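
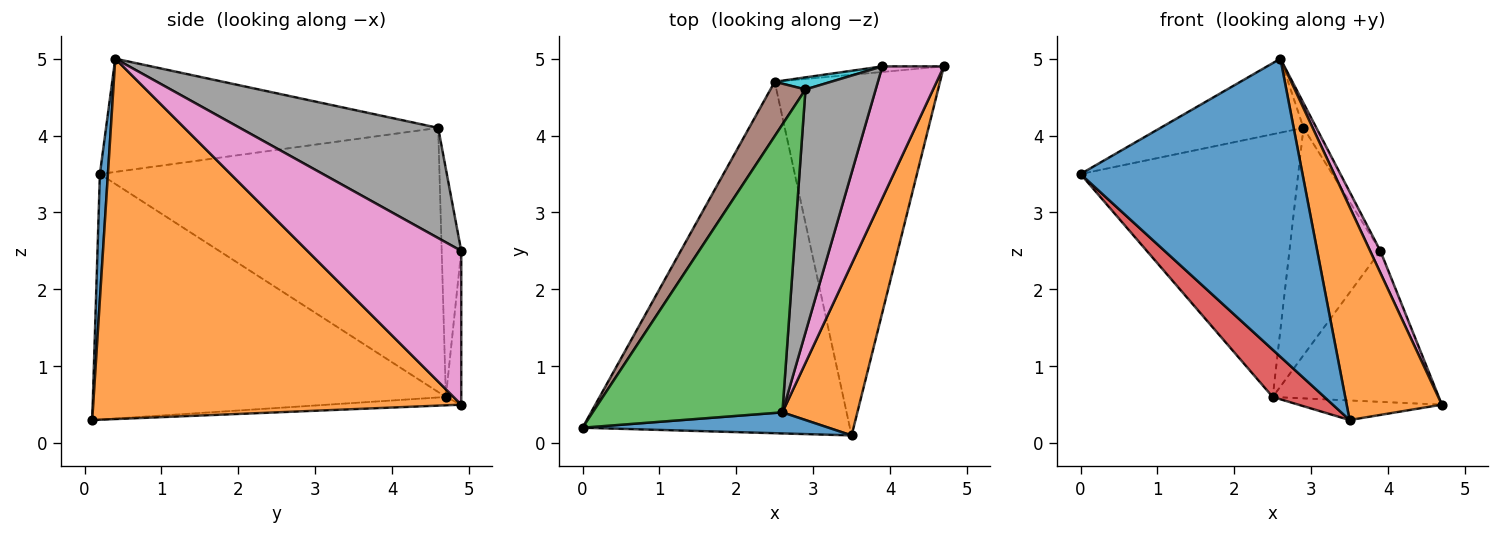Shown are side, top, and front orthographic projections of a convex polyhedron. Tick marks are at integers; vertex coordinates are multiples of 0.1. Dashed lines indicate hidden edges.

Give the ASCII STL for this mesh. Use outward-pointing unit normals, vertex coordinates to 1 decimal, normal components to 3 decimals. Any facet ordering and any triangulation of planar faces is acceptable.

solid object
 facet normal 0.036 -0.997 0.071
  outer loop
   vertex 2.6 0.4 5.0
   vertex 0.0 0.2 3.5
   vertex 3.5 0.1 0.3
  endloop
 endfacet
 facet normal 0.949 -0.245 0.197
  outer loop
   vertex 2.6 0.4 5.0
   vertex 3.5 0.1 0.3
   vertex 4.7 4.9 0.5
  endloop
 endfacet
 facet normal -0.500 0.215 0.839
  outer loop
   vertex 2.9 4.6 4.1
   vertex 0.0 0.2 3.5
   vertex 2.6 0.4 5.0
  endloop
 endfacet
 facet normal -0.673 -0.099 -0.733
  outer loop
   vertex 2.5 4.7 0.6
   vertex 3.5 0.1 0.3
   vertex 0.0 0.2 3.5
  endloop
 endfacet
 facet normal -0.050 0.054 -0.997
  outer loop
   vertex 2.5 4.7 0.6
   vertex 4.7 4.9 0.5
   vertex 3.5 0.1 0.3
  endloop
 endfacet
 facet normal -0.837 0.536 0.111
  outer loop
   vertex 2.5 4.7 0.6
   vertex 0.0 0.2 3.5
   vertex 2.9 4.6 4.1
  endloop
 endfacet
 facet normal 0.927 -0.062 0.371
  outer loop
   vertex 3.9 4.9 2.5
   vertex 2.6 0.4 5.0
   vertex 4.7 4.9 0.5
  endloop
 endfacet
 facet normal 0.842 0.055 0.537
  outer loop
   vertex 3.9 4.9 2.5
   vertex 2.9 4.6 4.1
   vertex 2.6 0.4 5.0
  endloop
 endfacet
 facet normal -0.092 0.995 -0.037
  outer loop
   vertex 3.9 4.9 2.5
   vertex 4.7 4.9 0.5
   vertex 2.5 4.7 0.6
  endloop
 endfacet
 facet normal -0.210 0.976 0.052
  outer loop
   vertex 3.9 4.9 2.5
   vertex 2.5 4.7 0.6
   vertex 2.9 4.6 4.1
  endloop
 endfacet
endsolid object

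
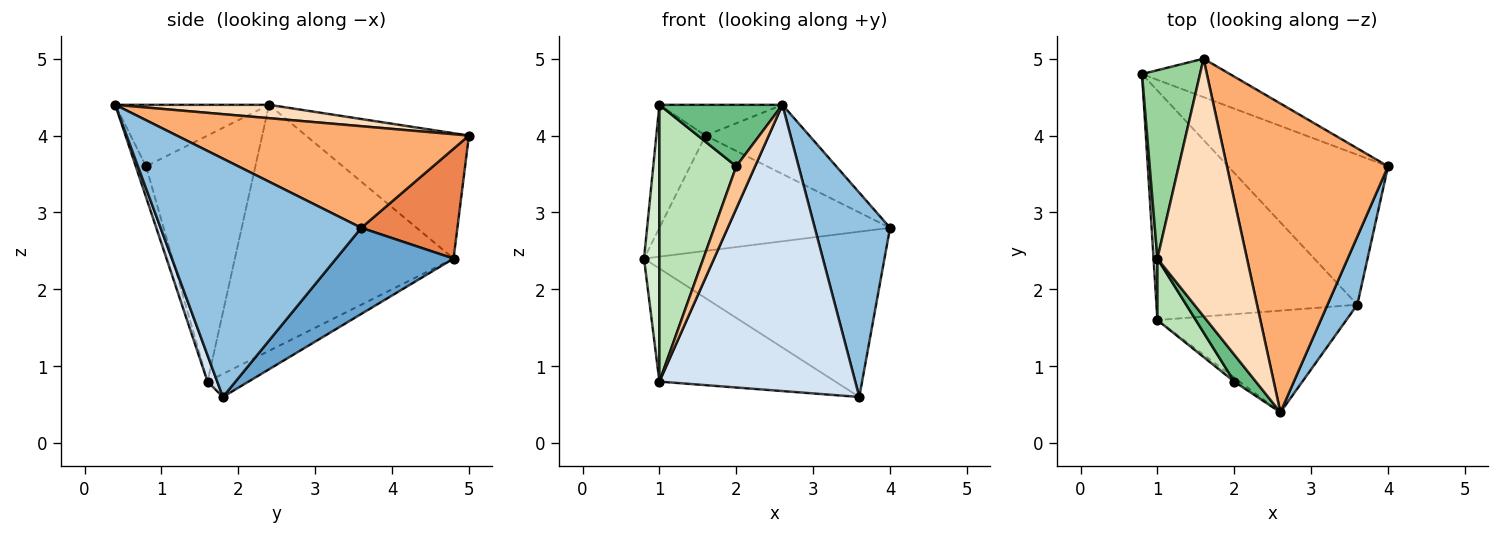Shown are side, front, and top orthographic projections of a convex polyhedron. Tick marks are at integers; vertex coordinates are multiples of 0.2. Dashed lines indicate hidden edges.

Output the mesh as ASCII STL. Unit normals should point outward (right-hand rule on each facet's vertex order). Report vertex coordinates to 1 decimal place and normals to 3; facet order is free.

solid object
 facet normal 0.340 0.697 -0.632
  outer loop
   vertex 3.6 1.8 0.6
   vertex 0.8 4.8 2.4
   vertex 4.0 3.6 2.8
  endloop
 endfacet
 facet normal 0.930 -0.349 0.116
  outer loop
   vertex 3.6 1.8 0.6
   vertex 4.0 3.6 2.8
   vertex 2.6 0.4 4.4
  endloop
 endfacet
 facet normal -0.102 0.440 -0.892
  outer loop
   vertex 1.0 1.6 0.8
   vertex 0.8 4.8 2.4
   vertex 3.6 1.8 0.6
  endloop
 endfacet
 facet normal 0.047 -0.941 -0.334
  outer loop
   vertex 1.0 1.6 0.8
   vertex 3.6 1.8 0.6
   vertex 2.6 0.4 4.4
  endloop
 endfacet
 facet normal 0.368 0.882 -0.294
  outer loop
   vertex 1.6 5.0 4.0
   vertex 4.0 3.6 2.8
   vertex 0.8 4.8 2.4
  endloop
 endfacet
 facet normal 0.524 0.186 0.831
  outer loop
   vertex 1.6 5.0 4.0
   vertex 2.6 0.4 4.4
   vertex 4.0 3.6 2.8
  endloop
 endfacet
 facet normal -0.477 -0.875 -0.080
  outer loop
   vertex 2.0 0.8 3.6
   vertex 1.0 1.6 0.8
   vertex 2.6 0.4 4.4
  endloop
 endfacet
 facet normal 0.147 0.117 0.982
  outer loop
   vertex 1.0 2.4 4.4
   vertex 2.6 0.4 4.4
   vertex 1.6 5.0 4.0
  endloop
 endfacet
 facet normal -0.753 -0.603 0.264
  outer loop
   vertex 1.0 2.4 4.4
   vertex 2.0 0.8 3.6
   vertex 2.6 0.4 4.4
  endloop
 endfacet
 facet normal -0.875 0.264 0.405
  outer loop
   vertex 1.0 2.4 4.4
   vertex 1.6 5.0 4.0
   vertex 0.8 4.8 2.4
  endloop
 endfacet
 facet normal -0.811 -0.571 0.127
  outer loop
   vertex 1.0 2.4 4.4
   vertex 1.0 1.6 0.8
   vertex 2.0 0.8 3.6
  endloop
 endfacet
 facet normal -0.997 -0.070 0.016
  outer loop
   vertex 1.0 2.4 4.4
   vertex 0.8 4.8 2.4
   vertex 1.0 1.6 0.8
  endloop
 endfacet
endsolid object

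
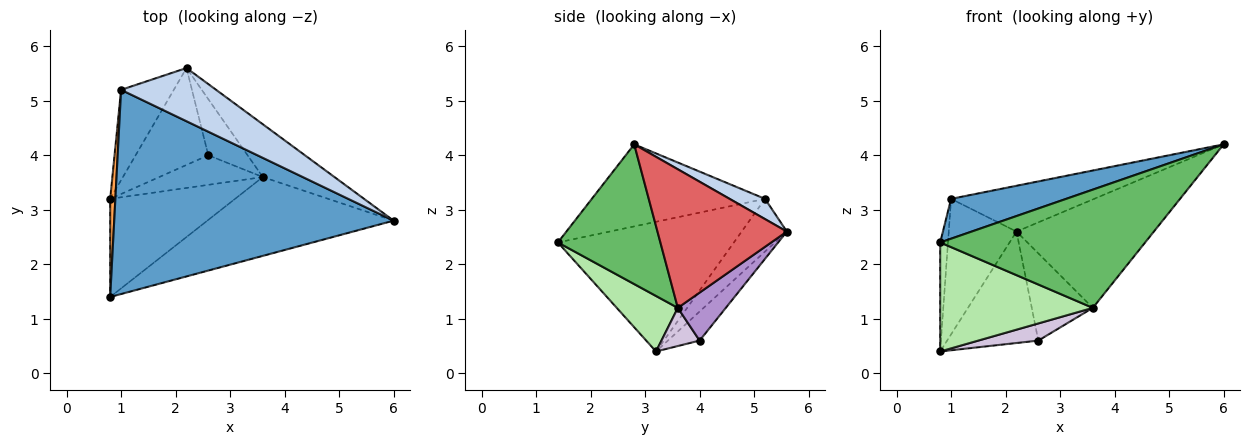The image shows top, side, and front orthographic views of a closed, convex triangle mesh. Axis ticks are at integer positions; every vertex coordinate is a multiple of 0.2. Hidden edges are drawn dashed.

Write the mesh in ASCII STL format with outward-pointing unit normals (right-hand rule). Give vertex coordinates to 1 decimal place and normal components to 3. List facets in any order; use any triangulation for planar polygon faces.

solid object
 facet normal -0.277 -0.184 0.943
  outer loop
   vertex 1.0 5.2 3.2
   vertex 0.8 1.4 2.4
   vertex 6.0 2.8 4.2
  endloop
 endfacet
 facet normal 0.159 0.644 0.748
  outer loop
   vertex 1.0 5.2 3.2
   vertex 6.0 2.8 4.2
   vertex 2.2 5.6 2.6
  endloop
 endfacet
 facet normal -0.998 0.044 0.040
  outer loop
   vertex 1.0 5.2 3.2
   vertex 0.8 3.2 0.4
   vertex 0.8 1.4 2.4
  endloop
 endfacet
 facet normal -0.485 0.728 -0.485
  outer loop
   vertex 1.0 5.2 3.2
   vertex 2.2 5.6 2.6
   vertex 0.8 3.2 0.4
  endloop
 endfacet
 facet normal 0.384 -0.768 -0.512
  outer loop
   vertex 3.6 3.6 1.2
   vertex 6.0 2.8 4.2
   vertex 0.8 1.4 2.4
  endloop
 endfacet
 facet normal 0.285 -0.712 -0.641
  outer loop
   vertex 3.6 3.6 1.2
   vertex 0.8 1.4 2.4
   vertex 0.8 3.2 0.4
  endloop
 endfacet
 facet normal 0.646 0.686 -0.334
  outer loop
   vertex 3.6 3.6 1.2
   vertex 2.2 5.6 2.6
   vertex 6.0 2.8 4.2
  endloop
 endfacet
 facet normal -0.254 0.730 -0.635
  outer loop
   vertex 2.6 4.0 0.6
   vertex 0.8 3.2 0.4
   vertex 2.2 5.6 2.6
  endloop
 endfacet
 facet normal 0.551 0.702 -0.451
  outer loop
   vertex 2.6 4.0 0.6
   vertex 2.2 5.6 2.6
   vertex 3.6 3.6 1.2
  endloop
 endfacet
 facet normal 0.304 -0.477 -0.825
  outer loop
   vertex 2.6 4.0 0.6
   vertex 3.6 3.6 1.2
   vertex 0.8 3.2 0.4
  endloop
 endfacet
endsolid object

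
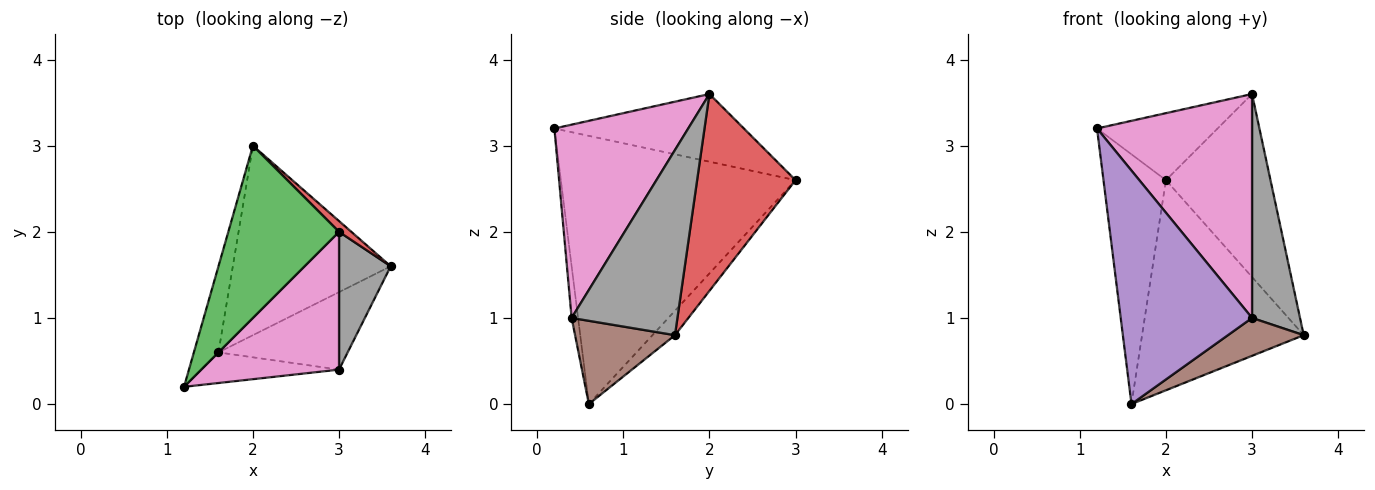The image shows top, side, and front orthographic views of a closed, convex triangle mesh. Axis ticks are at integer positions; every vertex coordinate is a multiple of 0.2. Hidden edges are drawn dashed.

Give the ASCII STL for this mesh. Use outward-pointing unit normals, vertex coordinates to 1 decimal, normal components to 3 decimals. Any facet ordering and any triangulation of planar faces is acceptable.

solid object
 facet normal -0.963 0.256 -0.088
  outer loop
   vertex 1.6 0.6 0.0
   vertex 1.2 0.2 3.2
   vertex 2.0 3.0 2.6
  endloop
 endfacet
 facet normal -0.103 0.739 -0.666
  outer loop
   vertex 1.6 0.6 0.0
   vertex 2.0 3.0 2.6
   vertex 3.6 1.6 0.8
  endloop
 endfacet
 facet normal -0.495 0.315 0.810
  outer loop
   vertex 3.0 2.0 3.6
   vertex 2.0 3.0 2.6
   vertex 1.2 0.2 3.2
  endloop
 endfacet
 facet normal 0.685 0.728 0.043
  outer loop
   vertex 3.0 2.0 3.6
   vertex 3.6 1.6 0.8
   vertex 2.0 3.0 2.6
  endloop
 endfacet
 facet normal -0.049 -0.990 -0.130
  outer loop
   vertex 3.0 0.4 1.0
   vertex 1.2 0.2 3.2
   vertex 1.6 0.6 0.0
  endloop
 endfacet
 facet normal 0.501 -0.380 -0.777
  outer loop
   vertex 3.0 0.4 1.0
   vertex 1.6 0.6 0.0
   vertex 3.6 1.6 0.8
  endloop
 endfacet
 facet normal 0.592 -0.686 0.422
  outer loop
   vertex 3.0 0.4 1.0
   vertex 3.0 2.0 3.6
   vertex 1.2 0.2 3.2
  endloop
 endfacet
 facet normal 0.883 -0.400 0.246
  outer loop
   vertex 3.0 0.4 1.0
   vertex 3.6 1.6 0.8
   vertex 3.0 2.0 3.6
  endloop
 endfacet
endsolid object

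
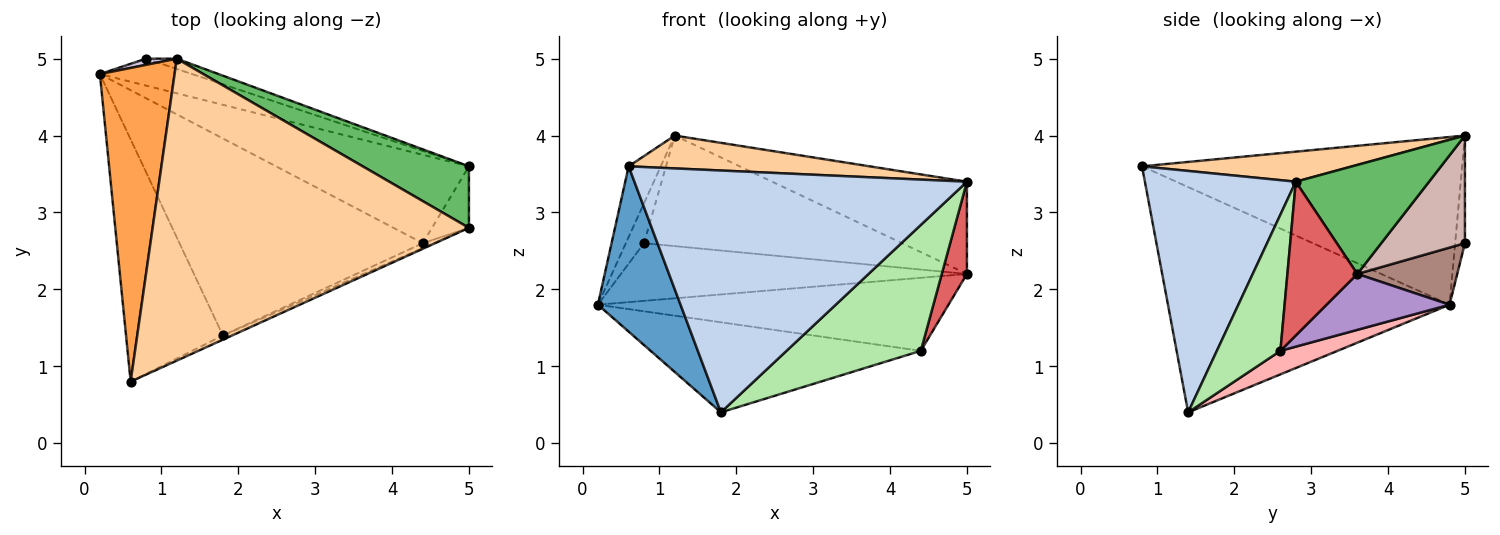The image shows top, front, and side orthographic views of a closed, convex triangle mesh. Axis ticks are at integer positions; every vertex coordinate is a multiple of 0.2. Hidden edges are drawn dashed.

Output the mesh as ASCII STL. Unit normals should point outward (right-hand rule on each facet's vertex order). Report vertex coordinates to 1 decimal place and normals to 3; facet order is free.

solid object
 facet normal -0.887 -0.260 -0.381
  outer loop
   vertex 1.8 1.4 0.4
   vertex 0.6 0.8 3.6
   vertex 0.2 4.8 1.8
  endloop
 endfacet
 facet normal 0.413 -0.911 -0.016
  outer loop
   vertex 1.8 1.4 0.4
   vertex 5.0 2.8 3.4
   vertex 0.6 0.8 3.6
  endloop
 endfacet
 facet normal -0.910 0.091 0.405
  outer loop
   vertex 1.2 5.0 4.0
   vertex 0.2 4.8 1.8
   vertex 0.6 0.8 3.6
  endloop
 endfacet
 facet normal 0.094 -0.108 0.990
  outer loop
   vertex 1.2 5.0 4.0
   vertex 0.6 0.8 3.6
   vertex 5.0 2.8 3.4
  endloop
 endfacet
 facet normal 0.495 0.723 0.482
  outer loop
   vertex 5.0 3.6 2.2
   vertex 1.2 5.0 4.0
   vertex 5.0 2.8 3.4
  endloop
 endfacet
 facet normal 0.428 -0.903 -0.034
  outer loop
   vertex 4.4 2.6 1.2
   vertex 5.0 2.8 3.4
   vertex 1.8 1.4 0.4
  endloop
 endfacet
 facet normal 0.918 -0.330 -0.220
  outer loop
   vertex 4.4 2.6 1.2
   vertex 5.0 3.6 2.2
   vertex 5.0 2.8 3.4
  endloop
 endfacet
 facet normal 0.088 0.414 -0.906
  outer loop
   vertex 4.4 2.6 1.2
   vertex 1.8 1.4 0.4
   vertex 0.2 4.8 1.8
  endloop
 endfacet
 facet normal 0.218 0.622 -0.752
  outer loop
   vertex 4.4 2.6 1.2
   vertex 0.2 4.8 1.8
   vertex 5.0 3.6 2.2
  endloop
 endfacet
 facet normal -0.470 0.873 0.134
  outer loop
   vertex 0.8 5.0 2.6
   vertex 0.2 4.8 1.8
   vertex 1.2 5.0 4.0
  endloop
 endfacet
 facet normal 0.253 0.877 -0.409
  outer loop
   vertex 0.8 5.0 2.6
   vertex 5.0 3.6 2.2
   vertex 0.2 4.8 1.8
  endloop
 endfacet
 facet normal 0.307 0.947 -0.088
  outer loop
   vertex 0.8 5.0 2.6
   vertex 1.2 5.0 4.0
   vertex 5.0 3.6 2.2
  endloop
 endfacet
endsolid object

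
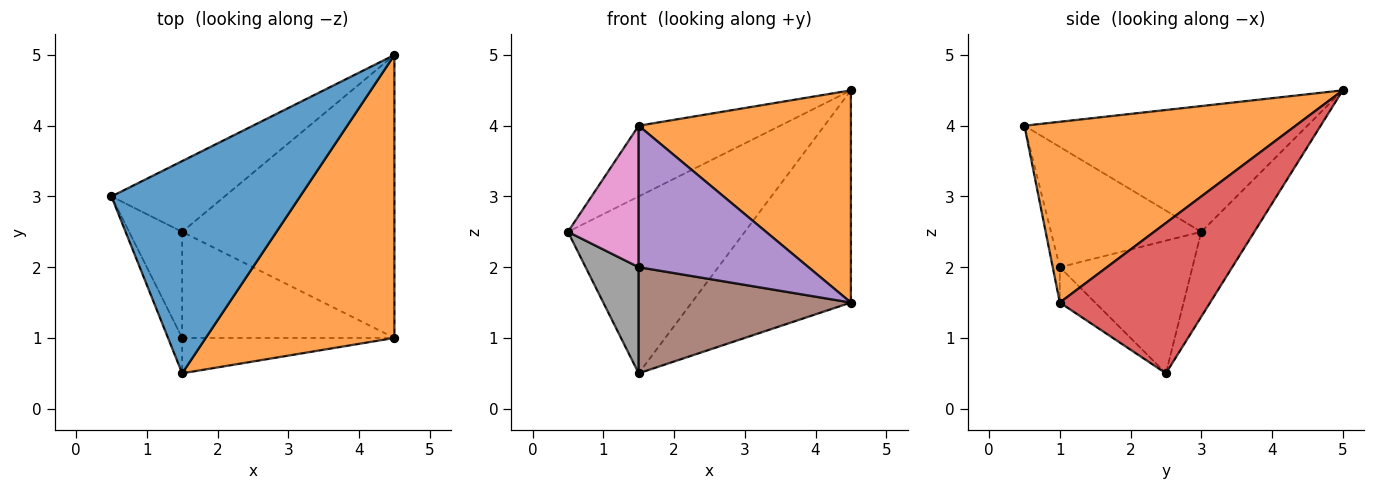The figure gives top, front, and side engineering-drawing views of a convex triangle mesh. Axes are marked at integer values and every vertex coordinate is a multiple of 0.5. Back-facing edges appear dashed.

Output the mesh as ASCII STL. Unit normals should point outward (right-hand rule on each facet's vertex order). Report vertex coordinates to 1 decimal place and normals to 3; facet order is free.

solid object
 facet normal -0.535 0.267 0.802
  outer loop
   vertex 1.5 0.5 4.0
   vertex 4.5 5.0 4.5
   vertex 0.5 3.0 2.5
  endloop
 endfacet
 facet normal 0.608 -0.476 0.635
  outer loop
   vertex 1.5 0.5 4.0
   vertex 4.5 1.0 1.5
   vertex 4.5 5.0 4.5
  endloop
 endfacet
 facet normal -0.268 0.894 -0.358
  outer loop
   vertex 1.5 2.5 0.5
   vertex 0.5 3.0 2.5
   vertex 4.5 5.0 4.5
  endloop
 endfacet
 facet normal 0.493 0.522 -0.696
  outer loop
   vertex 1.5 2.5 0.5
   vertex 4.5 5.0 4.5
   vertex 4.5 1.0 1.5
  endloop
 endfacet
 facet normal -0.040 -0.969 -0.242
  outer loop
   vertex 1.5 1.0 2.0
   vertex 4.5 1.0 1.5
   vertex 1.5 0.5 4.0
  endloop
 endfacet
 facet normal -0.117 -0.702 -0.702
  outer loop
   vertex 1.5 1.0 2.0
   vertex 1.5 2.5 0.5
   vertex 4.5 1.0 1.5
  endloop
 endfacet
 facet normal -0.900 -0.423 -0.106
  outer loop
   vertex 1.5 1.0 2.0
   vertex 1.5 0.5 4.0
   vertex 0.5 3.0 2.5
  endloop
 endfacet
 facet normal -0.870 -0.348 -0.348
  outer loop
   vertex 1.5 1.0 2.0
   vertex 0.5 3.0 2.5
   vertex 1.5 2.5 0.5
  endloop
 endfacet
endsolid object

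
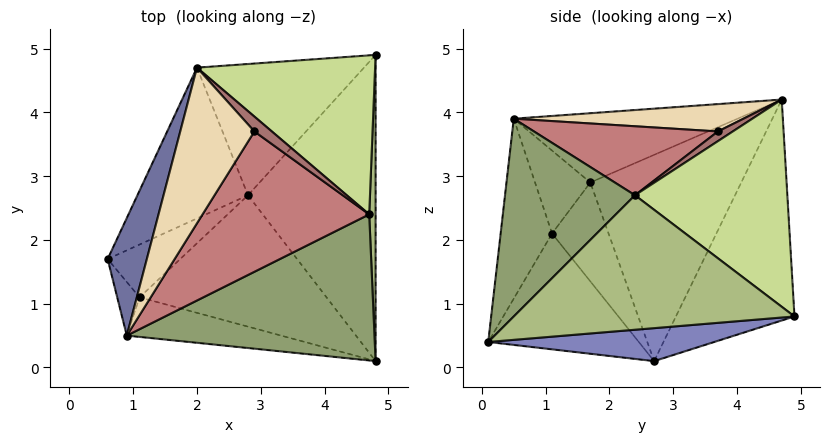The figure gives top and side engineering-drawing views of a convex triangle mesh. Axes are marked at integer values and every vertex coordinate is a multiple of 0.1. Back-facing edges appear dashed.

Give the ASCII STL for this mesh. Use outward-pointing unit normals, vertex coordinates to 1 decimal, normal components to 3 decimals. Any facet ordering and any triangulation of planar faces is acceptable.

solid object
 facet normal -0.855 0.189 0.484
  outer loop
   vertex 0.9 0.5 3.9
   vertex 2.0 4.7 4.2
   vertex 0.6 1.7 2.9
  endloop
 endfacet
 facet normal 0.249 0.080 -0.965
  outer loop
   vertex 2.8 2.7 0.1
   vertex 4.8 4.9 0.8
   vertex 4.8 0.1 0.4
  endloop
 endfacet
 facet normal -0.750 0.524 -0.402
  outer loop
   vertex 2.8 2.7 0.1
   vertex 0.6 1.7 2.9
   vertex 2.0 4.7 4.2
  endloop
 endfacet
 facet normal -0.588 0.676 -0.444
  outer loop
   vertex 2.8 2.7 0.1
   vertex 2.0 4.7 4.2
   vertex 4.8 4.9 0.8
  endloop
 endfacet
 facet normal 0.498 -0.602 0.624
  outer loop
   vertex 4.7 2.4 2.7
   vertex 0.9 0.5 3.9
   vertex 4.8 0.1 0.4
  endloop
 endfacet
 facet normal 0.999 -0.004 0.047
  outer loop
   vertex 4.7 2.4 2.7
   vertex 4.8 0.1 0.4
   vertex 4.8 4.9 0.8
  endloop
 endfacet
 facet normal 0.688 0.422 0.591
  outer loop
   vertex 4.7 2.4 2.7
   vertex 4.8 4.9 0.8
   vertex 2.0 4.7 4.2
  endloop
 endfacet
 facet normal -0.801 0.116 -0.588
  outer loop
   vertex 1.1 1.1 2.1
   vertex 0.6 1.7 2.9
   vertex 2.8 2.7 0.1
  endloop
 endfacet
 facet normal -0.470 -0.449 -0.759
  outer loop
   vertex 1.1 1.1 2.1
   vertex 2.8 2.7 0.1
   vertex 4.8 0.1 0.4
  endloop
 endfacet
 facet normal -0.878 -0.416 -0.236
  outer loop
   vertex 1.1 1.1 2.1
   vertex 0.9 0.5 3.9
   vertex 0.6 1.7 2.9
  endloop
 endfacet
 facet normal -0.385 -0.862 -0.330
  outer loop
   vertex 1.1 1.1 2.1
   vertex 4.8 0.1 0.4
   vertex 0.9 0.5 3.9
  endloop
 endfacet
 facet normal 0.342 -0.156 0.927
  outer loop
   vertex 2.9 3.7 3.7
   vertex 2.0 4.7 4.2
   vertex 0.9 0.5 3.9
  endloop
 endfacet
 facet normal 0.486 0.000 0.874
  outer loop
   vertex 2.9 3.7 3.7
   vertex 4.7 2.4 2.7
   vertex 2.0 4.7 4.2
  endloop
 endfacet
 facet normal 0.376 -0.178 0.909
  outer loop
   vertex 2.9 3.7 3.7
   vertex 0.9 0.5 3.9
   vertex 4.7 2.4 2.7
  endloop
 endfacet
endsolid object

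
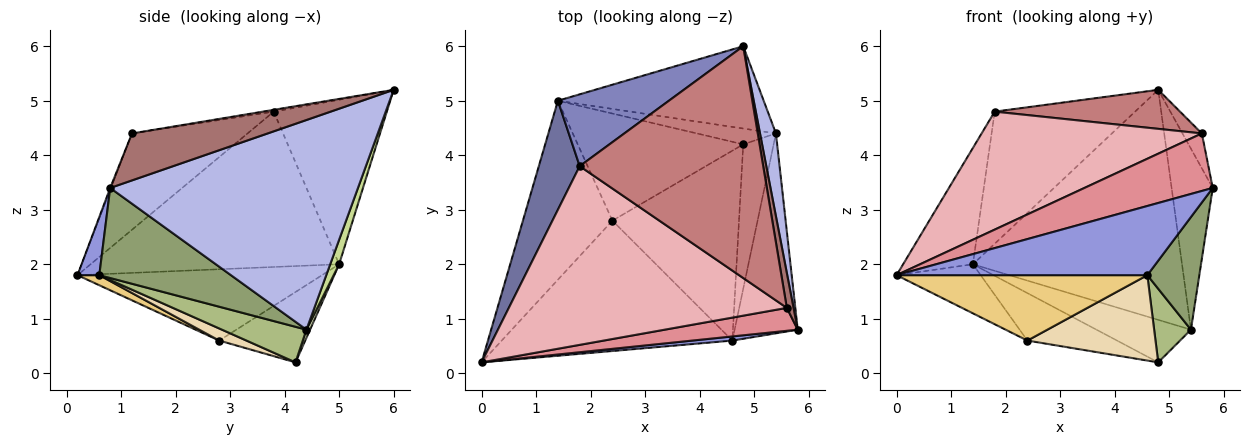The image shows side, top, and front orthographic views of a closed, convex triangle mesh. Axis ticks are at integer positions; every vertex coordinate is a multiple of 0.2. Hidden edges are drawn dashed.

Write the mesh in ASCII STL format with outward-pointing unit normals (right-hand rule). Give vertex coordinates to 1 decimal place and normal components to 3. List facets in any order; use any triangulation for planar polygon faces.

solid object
 facet normal -0.933 0.262 0.246
  outer loop
   vertex 1.8 3.8 4.8
   vertex 1.4 5.0 2.0
   vertex 0.0 0.2 1.8
  endloop
 endfacet
 facet normal -0.578 0.717 0.390
  outer loop
   vertex 1.8 3.8 4.8
   vertex 4.8 6.0 5.2
   vertex 1.4 5.0 2.0
  endloop
 endfacet
 facet normal 0.086 -0.994 0.059
  outer loop
   vertex 4.6 0.6 1.8
   vertex 5.8 0.8 3.4
   vertex 0.0 0.2 1.8
  endloop
 endfacet
 facet normal 0.984 0.163 0.075
  outer loop
   vertex 5.4 4.4 0.8
   vertex 4.8 6.0 5.2
   vertex 5.8 0.8 3.4
  endloop
 endfacet
 facet normal 0.779 -0.308 -0.546
  outer loop
   vertex 5.4 4.4 0.8
   vertex 5.8 0.8 3.4
   vertex 4.6 0.6 1.8
  endloop
 endfacet
 facet normal 0.722 -0.314 -0.617
  outer loop
   vertex 5.4 4.4 0.8
   vertex 4.6 0.6 1.8
   vertex 4.8 4.2 0.2
  endloop
 endfacet
 facet normal 0.040 0.941 -0.337
  outer loop
   vertex 5.4 4.4 0.8
   vertex 1.4 5.0 2.0
   vertex 4.8 6.0 5.2
  endloop
 endfacet
 facet normal 0.036 0.937 -0.348
  outer loop
   vertex 5.4 4.4 0.8
   vertex 4.8 4.2 0.2
   vertex 1.4 5.0 2.0
  endloop
 endfacet
 facet normal -0.609 0.210 -0.765
  outer loop
   vertex 2.4 2.8 0.6
   vertex 0.0 0.2 1.8
   vertex 1.4 5.0 2.0
  endloop
 endfacet
 facet normal -0.362 0.378 -0.852
  outer loop
   vertex 2.4 2.8 0.6
   vertex 1.4 5.0 2.0
   vertex 4.8 4.2 0.2
  endloop
 endfacet
 facet normal 0.039 -0.448 -0.893
  outer loop
   vertex 2.4 2.8 0.6
   vertex 4.6 0.6 1.8
   vertex 0.0 0.2 1.8
  endloop
 endfacet
 facet normal 0.087 -0.409 -0.909
  outer loop
   vertex 2.4 2.8 0.6
   vertex 4.8 4.2 0.2
   vertex 4.6 0.6 1.8
  endloop
 endfacet
 facet normal 0.980 0.140 0.140
  outer loop
   vertex 5.6 1.2 4.4
   vertex 5.8 0.8 3.4
   vertex 4.8 6.0 5.2
  endloop
 endfacet
 facet normal -0.010 -0.166 0.986
  outer loop
   vertex 5.6 1.2 4.4
   vertex 4.8 6.0 5.2
   vertex 1.8 3.8 4.8
  endloop
 endfacet
 facet normal -0.006 -0.929 0.370
  outer loop
   vertex 5.6 1.2 4.4
   vertex 0.0 0.2 1.8
   vertex 5.8 0.8 3.4
  endloop
 endfacet
 facet normal -0.278 -0.529 0.802
  outer loop
   vertex 5.6 1.2 4.4
   vertex 1.8 3.8 4.8
   vertex 0.0 0.2 1.8
  endloop
 endfacet
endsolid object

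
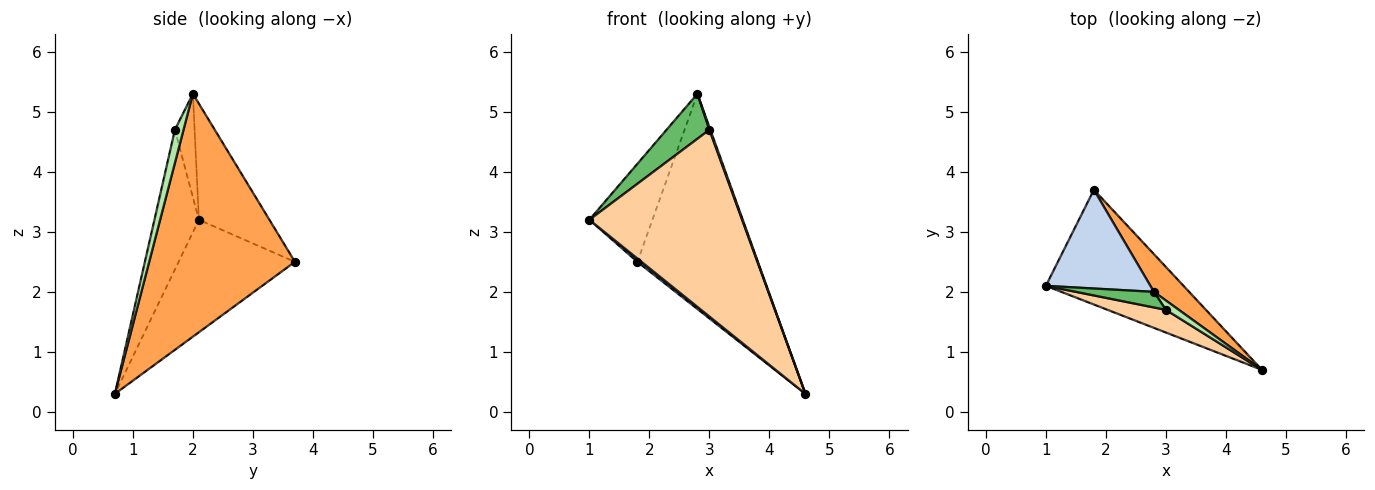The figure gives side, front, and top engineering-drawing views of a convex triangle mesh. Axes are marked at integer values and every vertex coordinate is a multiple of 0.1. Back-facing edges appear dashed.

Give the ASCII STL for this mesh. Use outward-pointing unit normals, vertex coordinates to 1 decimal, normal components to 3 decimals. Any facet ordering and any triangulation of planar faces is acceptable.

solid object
 facet normal -0.632 -0.023 -0.774
  outer loop
   vertex 1.8 3.7 2.5
   vertex 4.6 0.7 0.3
   vertex 1.0 2.1 3.2
  endloop
 endfacet
 facet normal -0.619 0.553 0.557
  outer loop
   vertex 2.8 2.0 5.3
   vertex 1.8 3.7 2.5
   vertex 1.0 2.1 3.2
  endloop
 endfacet
 facet normal 0.766 0.633 0.111
  outer loop
   vertex 2.8 2.0 5.3
   vertex 4.6 0.7 0.3
   vertex 1.8 3.7 2.5
  endloop
 endfacet
 facet normal -0.278 -0.954 0.116
  outer loop
   vertex 3.0 1.7 4.7
   vertex 1.0 2.1 3.2
   vertex 4.6 0.7 0.3
  endloop
 endfacet
 facet normal -0.399 -0.867 0.300
  outer loop
   vertex 3.0 1.7 4.7
   vertex 2.8 2.0 5.3
   vertex 1.0 2.1 3.2
  endloop
 endfacet
 facet normal 0.927 -0.103 0.361
  outer loop
   vertex 3.0 1.7 4.7
   vertex 4.6 0.7 0.3
   vertex 2.8 2.0 5.3
  endloop
 endfacet
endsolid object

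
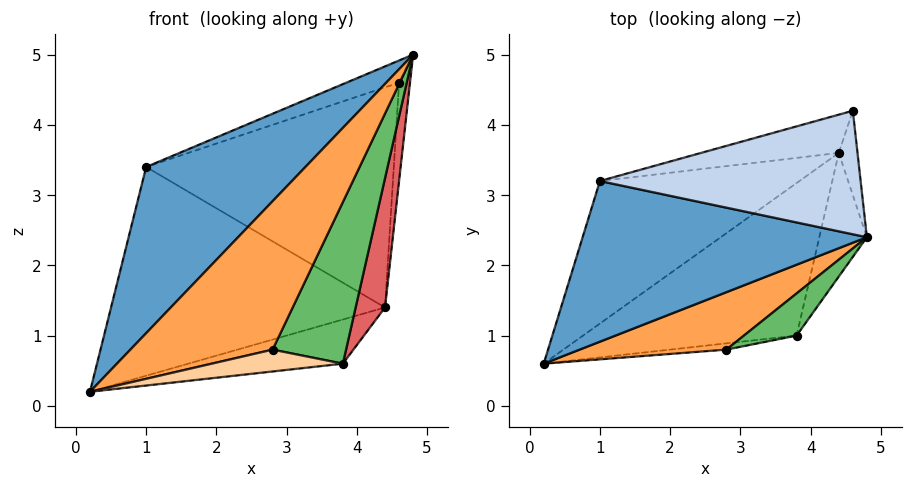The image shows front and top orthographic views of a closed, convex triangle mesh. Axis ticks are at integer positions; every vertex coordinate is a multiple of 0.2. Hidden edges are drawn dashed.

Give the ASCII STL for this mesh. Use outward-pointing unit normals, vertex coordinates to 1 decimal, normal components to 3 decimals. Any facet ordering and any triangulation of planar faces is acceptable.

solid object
 facet normal -0.406 -0.657 0.635
  outer loop
   vertex 1.0 3.2 3.4
   vertex 0.2 0.6 0.2
   vertex 4.8 2.4 5.0
  endloop
 endfacet
 facet normal -0.353 0.165 0.921
  outer loop
   vertex 1.0 3.2 3.4
   vertex 4.8 2.4 5.0
   vertex 4.6 4.2 4.6
  endloop
 endfacet
 facet normal -0.012 -0.933 0.361
  outer loop
   vertex 2.8 0.8 0.8
   vertex 4.8 2.4 5.0
   vertex 0.2 0.6 0.2
  endloop
 endfacet
 facet normal 0.136 -0.953 -0.272
  outer loop
   vertex 2.8 0.8 0.8
   vertex 0.2 0.6 0.2
   vertex 3.8 1.0 0.6
  endloop
 endfacet
 facet normal 0.237 -0.940 0.245
  outer loop
   vertex 2.8 0.8 0.8
   vertex 3.8 1.0 0.6
   vertex 4.8 2.4 5.0
  endloop
 endfacet
 facet normal 0.993 0.093 -0.079
  outer loop
   vertex 4.4 3.6 1.4
   vertex 4.6 4.2 4.6
   vertex 4.8 2.4 5.0
  endloop
 endfacet
 facet normal 0.971 -0.173 -0.166
  outer loop
   vertex 4.4 3.6 1.4
   vertex 4.8 2.4 5.0
   vertex 3.8 1.0 0.6
  endloop
 endfacet
 facet normal -0.212 0.963 -0.167
  outer loop
   vertex 4.4 3.6 1.4
   vertex 1.0 3.2 3.4
   vertex 4.6 4.2 4.6
  endloop
 endfacet
 facet normal -0.394 0.759 -0.518
  outer loop
   vertex 4.4 3.6 1.4
   vertex 0.2 0.6 0.2
   vertex 1.0 3.2 3.4
  endloop
 endfacet
 facet normal 0.076 0.277 -0.958
  outer loop
   vertex 4.4 3.6 1.4
   vertex 3.8 1.0 0.6
   vertex 0.2 0.6 0.2
  endloop
 endfacet
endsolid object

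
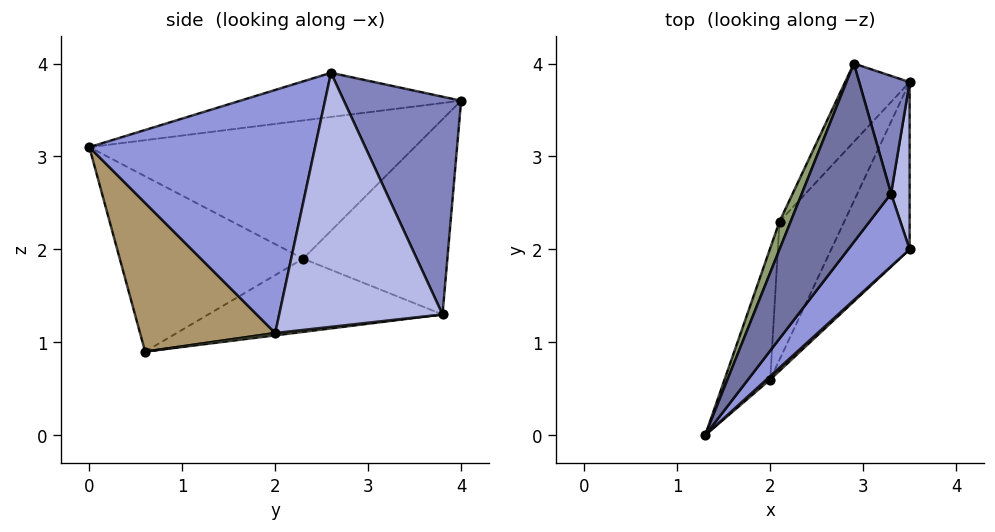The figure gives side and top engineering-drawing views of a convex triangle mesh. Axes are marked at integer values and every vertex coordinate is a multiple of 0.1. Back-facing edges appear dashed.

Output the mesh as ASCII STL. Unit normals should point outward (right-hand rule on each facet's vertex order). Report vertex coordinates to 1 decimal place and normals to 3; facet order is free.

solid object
 facet normal -0.443 0.065 0.894
  outer loop
   vertex 3.3 2.6 3.9
   vertex 2.9 4.0 3.6
   vertex 1.3 0.0 3.1
  endloop
 endfacet
 facet normal 0.926 0.311 0.215
  outer loop
   vertex 3.3 2.6 3.9
   vertex 3.5 3.8 1.3
   vertex 2.9 4.0 3.6
  endloop
 endfacet
 facet normal 0.749 -0.635 0.190
  outer loop
   vertex 3.5 2.0 1.1
   vertex 3.3 2.6 3.9
   vertex 1.3 0.0 3.1
  endloop
 endfacet
 facet normal 0.997 -0.008 0.073
  outer loop
   vertex 3.5 2.0 1.1
   vertex 3.5 3.8 1.3
   vertex 3.3 2.6 3.9
  endloop
 endfacet
 facet normal -0.929 0.362 0.075
  outer loop
   vertex 2.1 2.3 1.9
   vertex 1.3 0.0 3.1
   vertex 2.9 4.0 3.6
  endloop
 endfacet
 facet normal -0.756 0.605 -0.250
  outer loop
   vertex 2.1 2.3 1.9
   vertex 2.9 4.0 3.6
   vertex 3.5 3.8 1.3
  endloop
 endfacet
 facet normal 0.029 0.110 -0.993
  outer loop
   vertex 2.0 0.6 0.9
   vertex 3.5 3.8 1.3
   vertex 3.5 2.0 1.1
  endloop
 endfacet
 facet normal -0.687 0.398 -0.608
  outer loop
   vertex 2.0 0.6 0.9
   vertex 2.1 2.3 1.9
   vertex 3.5 3.8 1.3
  endloop
 endfacet
 facet normal 0.681 -0.732 0.017
  outer loop
   vertex 2.0 0.6 0.9
   vertex 3.5 2.0 1.1
   vertex 1.3 0.0 3.1
  endloop
 endfacet
 facet normal -0.948 0.201 -0.247
  outer loop
   vertex 2.0 0.6 0.9
   vertex 1.3 0.0 3.1
   vertex 2.1 2.3 1.9
  endloop
 endfacet
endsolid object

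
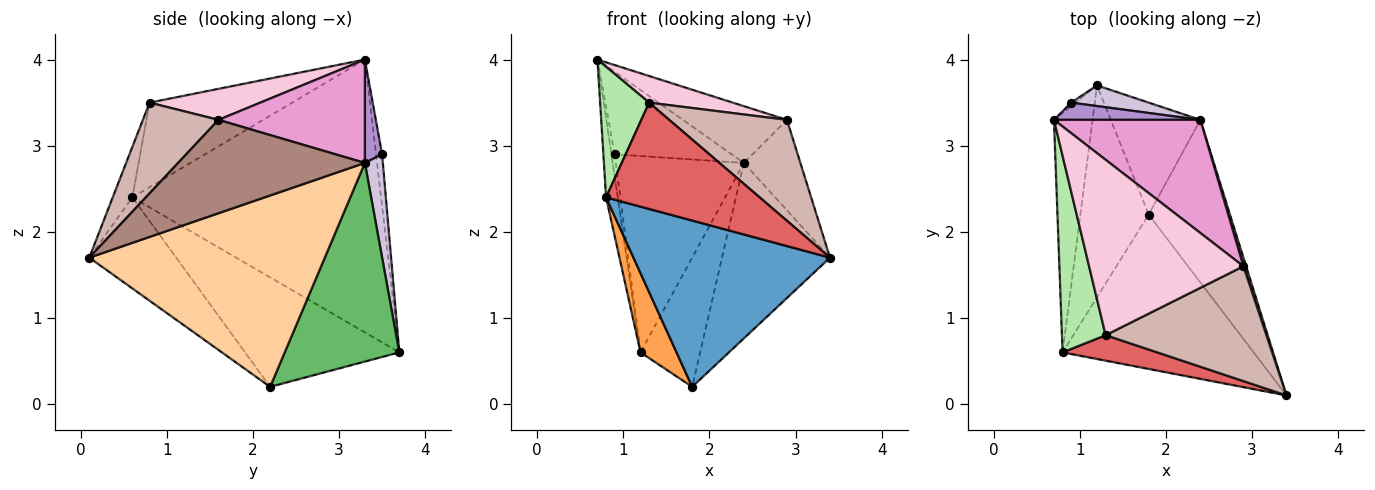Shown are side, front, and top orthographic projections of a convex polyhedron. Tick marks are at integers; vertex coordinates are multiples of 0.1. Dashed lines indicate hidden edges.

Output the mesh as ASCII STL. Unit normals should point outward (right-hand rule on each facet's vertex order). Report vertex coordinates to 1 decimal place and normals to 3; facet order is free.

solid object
 facet normal -0.308 -0.697 -0.647
  outer loop
   vertex 0.8 0.6 2.4
   vertex 1.8 2.2 0.2
   vertex 3.4 0.1 1.7
  endloop
 endfacet
 facet normal -0.989 0.046 -0.140
  outer loop
   vertex 0.8 0.6 2.4
   vertex 0.7 3.3 4.0
   vertex 1.2 3.7 0.6
  endloop
 endfacet
 facet normal -0.832 -0.194 -0.520
  outer loop
   vertex 0.8 0.6 2.4
   vertex 1.2 3.7 0.6
   vertex 1.8 2.2 0.2
  endloop
 endfacet
 facet normal 0.848 0.389 -0.360
  outer loop
   vertex 2.4 3.3 2.8
   vertex 3.4 0.1 1.7
   vertex 1.8 2.2 0.2
  endloop
 endfacet
 facet normal 0.824 0.429 -0.371
  outer loop
   vertex 2.4 3.3 2.8
   vertex 1.8 2.2 0.2
   vertex 1.2 3.7 0.6
  endloop
 endfacet
 facet normal -0.850 -0.292 0.439
  outer loop
   vertex 1.3 0.8 3.5
   vertex 0.7 3.3 4.0
   vertex 0.8 0.6 2.4
  endloop
 endfacet
 facet normal -0.123 -0.965 0.231
  outer loop
   vertex 1.3 0.8 3.5
   vertex 0.8 0.6 2.4
   vertex 3.4 0.1 1.7
  endloop
 endfacet
 facet normal -0.877 0.475 -0.073
  outer loop
   vertex 0.9 3.5 2.9
   vertex 1.2 3.7 0.6
   vertex 0.7 3.3 4.0
  endloop
 endfacet
 facet normal 0.143 0.969 0.202
  outer loop
   vertex 0.9 3.5 2.9
   vertex 0.7 3.3 4.0
   vertex 2.4 3.3 2.8
  endloop
 endfacet
 facet normal 0.138 0.985 0.104
  outer loop
   vertex 0.9 3.5 2.9
   vertex 2.4 3.3 2.8
   vertex 1.2 3.7 0.6
  endloop
 endfacet
 facet normal 0.957 0.290 0.028
  outer loop
   vertex 2.9 1.6 3.3
   vertex 3.4 0.1 1.7
   vertex 2.4 3.3 2.8
  endloop
 endfacet
 facet normal 0.390 -0.608 0.692
  outer loop
   vertex 2.9 1.6 3.3
   vertex 1.3 0.8 3.5
   vertex 3.4 0.1 1.7
  endloop
 endfacet
 facet normal 0.534 0.379 0.756
  outer loop
   vertex 2.9 1.6 3.3
   vertex 2.4 3.3 2.8
   vertex 0.7 3.3 4.0
  endloop
 endfacet
 facet normal 0.195 -0.147 0.970
  outer loop
   vertex 2.9 1.6 3.3
   vertex 0.7 3.3 4.0
   vertex 1.3 0.8 3.5
  endloop
 endfacet
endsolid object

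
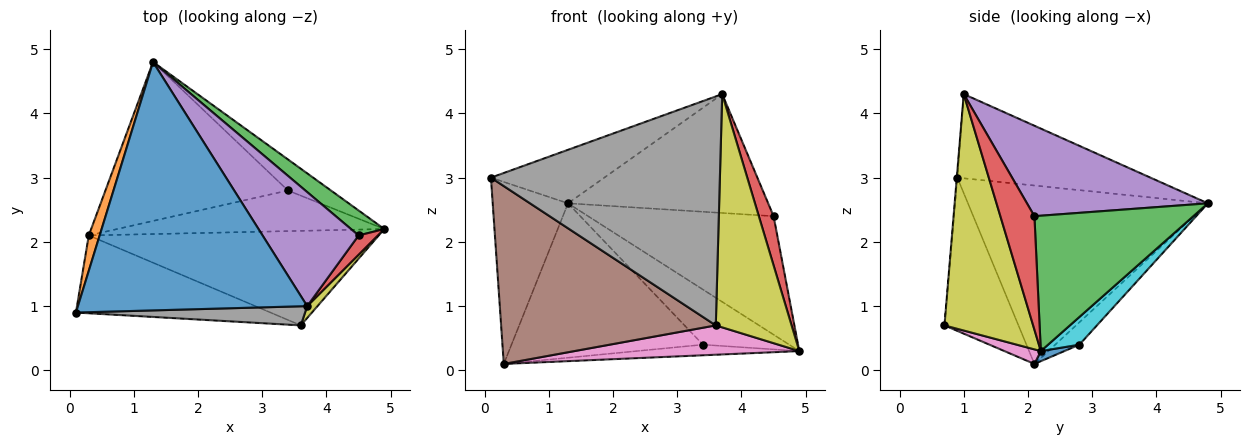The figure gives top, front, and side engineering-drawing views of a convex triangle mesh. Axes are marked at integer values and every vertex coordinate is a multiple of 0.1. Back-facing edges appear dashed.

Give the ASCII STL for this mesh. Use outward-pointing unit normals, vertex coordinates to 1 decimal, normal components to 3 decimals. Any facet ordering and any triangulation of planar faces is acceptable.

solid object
 facet normal -0.338 0.198 0.920
  outer loop
   vertex 3.7 1.0 4.3
   vertex 1.3 4.8 2.6
   vertex 0.1 0.9 3.0
  endloop
 endfacet
 facet normal -0.952 0.299 0.058
  outer loop
   vertex 0.3 2.1 0.1
   vertex 0.1 0.9 3.0
   vertex 1.3 4.8 2.6
  endloop
 endfacet
 facet normal 0.643 0.750 0.158
  outer loop
   vertex 4.5 2.1 2.4
   vertex 4.9 2.2 0.3
   vertex 1.3 4.8 2.6
  endloop
 endfacet
 facet normal 0.906 -0.393 0.154
  outer loop
   vertex 4.5 2.1 2.4
   vertex 3.7 1.0 4.3
   vertex 4.9 2.2 0.3
  endloop
 endfacet
 facet normal 0.546 0.604 0.580
  outer loop
   vertex 4.5 2.1 2.4
   vertex 1.3 4.8 2.6
   vertex 3.7 1.0 4.3
  endloop
 endfacet
 facet normal -0.301 -0.874 -0.382
  outer loop
   vertex 3.6 0.7 0.7
   vertex 0.1 0.9 3.0
   vertex 0.3 2.1 0.1
  endloop
 endfacet
 facet normal 0.048 -0.296 -0.954
  outer loop
   vertex 3.6 0.7 0.7
   vertex 0.3 2.1 0.1
   vertex 4.9 2.2 0.3
  endloop
 endfacet
 facet normal -0.002 -0.997 0.083
  outer loop
   vertex 3.6 0.7 0.7
   vertex 3.7 1.0 4.3
   vertex 0.1 0.9 3.0
  endloop
 endfacet
 facet normal 0.760 -0.650 0.033
  outer loop
   vertex 3.6 0.7 0.7
   vertex 4.9 2.2 0.3
   vertex 3.7 1.0 4.3
  endloop
 endfacet
 facet normal 0.301 0.831 -0.468
  outer loop
   vertex 3.4 2.8 0.4
   vertex 1.3 4.8 2.6
   vertex 4.9 2.2 0.3
  endloop
 endfacet
 facet normal 0.037 0.253 -0.967
  outer loop
   vertex 3.4 2.8 0.4
   vertex 4.9 2.2 0.3
   vertex 0.3 2.1 0.1
  endloop
 endfacet
 facet normal -0.088 0.694 -0.715
  outer loop
   vertex 3.4 2.8 0.4
   vertex 0.3 2.1 0.1
   vertex 1.3 4.8 2.6
  endloop
 endfacet
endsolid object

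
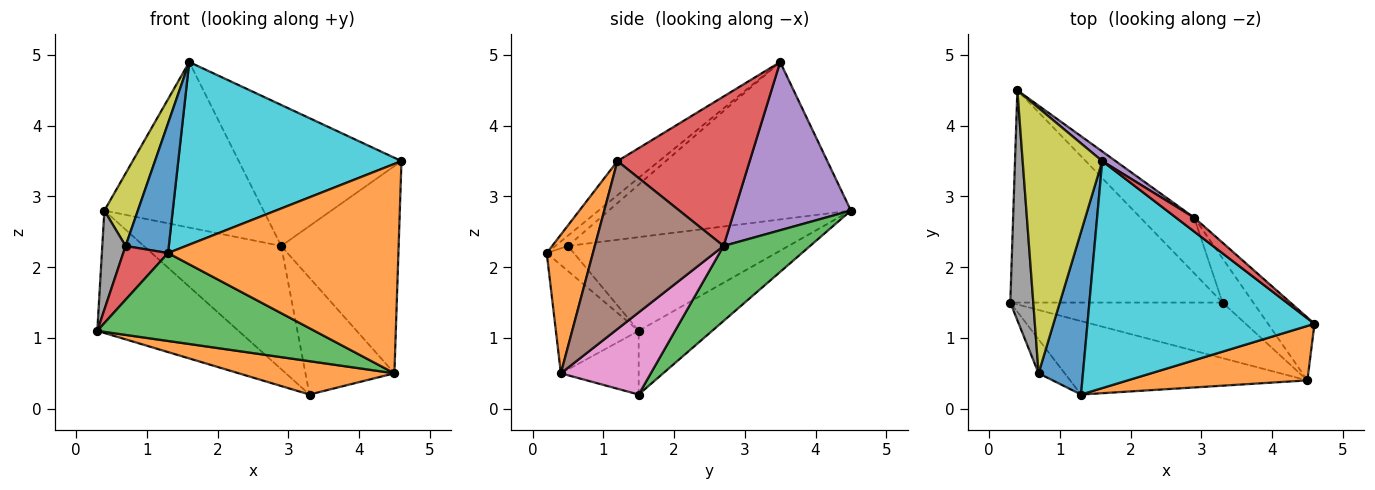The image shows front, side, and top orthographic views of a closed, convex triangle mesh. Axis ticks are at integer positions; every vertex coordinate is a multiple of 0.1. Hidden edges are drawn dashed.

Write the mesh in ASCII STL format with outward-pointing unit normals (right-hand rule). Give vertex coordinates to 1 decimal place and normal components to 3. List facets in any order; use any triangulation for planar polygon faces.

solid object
 facet normal -0.252 0.483 -0.838
  outer loop
   vertex 3.3 1.5 0.2
   vertex 0.3 1.5 1.1
   vertex 0.4 4.5 2.8
  endloop
 endfacet
 facet normal -0.249 -0.498 -0.830
  outer loop
   vertex 4.5 0.4 0.5
   vertex 0.3 1.5 1.1
   vertex 3.3 1.5 0.2
  endloop
 endfacet
 facet normal 0.498 0.790 -0.357
  outer loop
   vertex 2.9 2.7 2.3
   vertex 3.3 1.5 0.2
   vertex 0.4 4.5 2.8
  endloop
 endfacet
 facet normal 0.629 0.774 0.076
  outer loop
   vertex 2.9 2.7 2.3
   vertex 1.6 3.5 4.9
   vertex 4.6 1.2 3.5
  endloop
 endfacet
 facet normal 0.590 0.806 0.047
  outer loop
   vertex 2.9 2.7 2.3
   vertex 0.4 4.5 2.8
   vertex 1.6 3.5 4.9
  endloop
 endfacet
 facet normal 0.724 0.660 -0.200
  outer loop
   vertex 2.9 2.7 2.3
   vertex 4.6 1.2 3.5
   vertex 4.5 0.4 0.5
  endloop
 endfacet
 facet normal 0.687 0.679 -0.257
  outer loop
   vertex 2.9 2.7 2.3
   vertex 4.5 0.4 0.5
   vertex 3.3 1.5 0.2
  endloop
 endfacet
 facet normal -0.966 -0.102 0.237
  outer loop
   vertex 0.7 0.5 2.3
   vertex 0.4 4.5 2.8
   vertex 0.3 1.5 1.1
  endloop
 endfacet
 facet normal -0.886 -0.122 0.448
  outer loop
   vertex 0.7 0.5 2.3
   vertex 1.6 3.5 4.9
   vertex 0.4 4.5 2.8
  endloop
 endfacet
 facet normal -0.116 -0.623 0.774
  outer loop
   vertex 1.3 0.2 2.2
   vertex 4.6 1.2 3.5
   vertex 1.6 3.5 4.9
  endloop
 endfacet
 facet normal -0.178 -0.613 0.769
  outer loop
   vertex 1.3 0.2 2.2
   vertex 1.6 3.5 4.9
   vertex 0.7 0.5 2.3
  endloop
 endfacet
 facet normal 0.191 -0.950 0.247
  outer loop
   vertex 1.3 0.2 2.2
   vertex 4.5 0.4 0.5
   vertex 4.6 1.2 3.5
  endloop
 endfacet
 facet normal -0.281 -0.737 -0.615
  outer loop
   vertex 1.3 0.2 2.2
   vertex 0.3 1.5 1.1
   vertex 4.5 0.4 0.5
  endloop
 endfacet
 facet normal -0.456 -0.753 -0.475
  outer loop
   vertex 1.3 0.2 2.2
   vertex 0.7 0.5 2.3
   vertex 0.3 1.5 1.1
  endloop
 endfacet
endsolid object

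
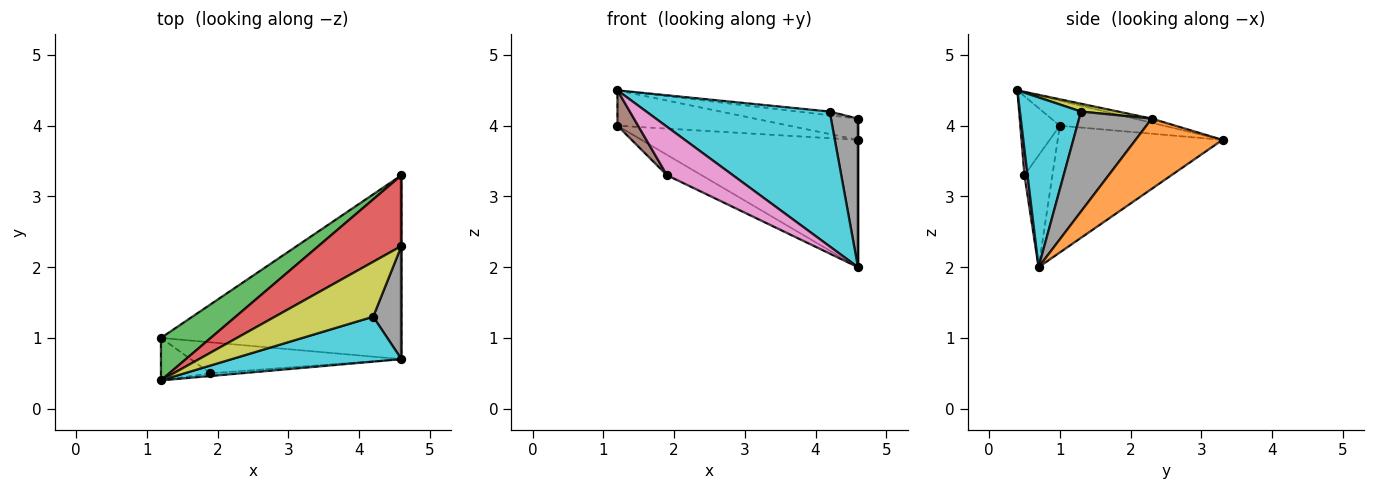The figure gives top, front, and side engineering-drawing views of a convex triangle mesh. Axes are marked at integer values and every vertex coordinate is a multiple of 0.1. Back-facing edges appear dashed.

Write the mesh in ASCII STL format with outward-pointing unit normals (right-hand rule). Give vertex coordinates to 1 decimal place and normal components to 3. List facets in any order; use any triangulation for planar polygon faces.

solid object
 facet normal -0.398 0.522 -0.754
  outer loop
   vertex 4.6 3.3 3.8
   vertex 4.6 0.7 2.0
   vertex 1.2 1.0 4.0
  endloop
 endfacet
 facet normal 1.000 0.000 0.000
  outer loop
   vertex 4.6 3.3 3.8
   vertex 4.6 2.3 4.1
   vertex 4.6 0.7 2.0
  endloop
 endfacet
 facet normal -0.362 0.597 0.716
  outer loop
   vertex 1.2 0.4 4.5
   vertex 4.6 3.3 3.8
   vertex 1.2 1.0 4.0
  endloop
 endfacet
 facet normal -0.048 0.287 0.957
  outer loop
   vertex 1.2 0.4 4.5
   vertex 4.6 2.3 4.1
   vertex 4.6 3.3 3.8
  endloop
 endfacet
 facet normal -0.405 0.502 -0.764
  outer loop
   vertex 1.9 0.5 3.3
   vertex 1.2 1.0 4.0
   vertex 4.6 0.7 2.0
  endloop
 endfacet
 facet normal -0.775 -0.405 -0.486
  outer loop
   vertex 1.9 0.5 3.3
   vertex 1.2 0.4 4.5
   vertex 1.2 1.0 4.0
  endloop
 endfacet
 facet normal 0.047 -0.997 -0.056
  outer loop
   vertex 1.9 0.5 3.3
   vertex 4.6 0.7 2.0
   vertex 1.2 0.4 4.5
  endloop
 endfacet
 facet normal 0.906 -0.337 0.257
  outer loop
   vertex 4.2 1.3 4.2
   vertex 4.6 0.7 2.0
   vertex 4.6 2.3 4.1
  endloop
 endfacet
 facet normal 0.079 0.068 0.995
  outer loop
   vertex 4.2 1.3 4.2
   vertex 4.6 2.3 4.1
   vertex 1.2 0.4 4.5
  endloop
 endfacet
 facet normal 0.302 -0.905 0.302
  outer loop
   vertex 4.2 1.3 4.2
   vertex 1.2 0.4 4.5
   vertex 4.6 0.7 2.0
  endloop
 endfacet
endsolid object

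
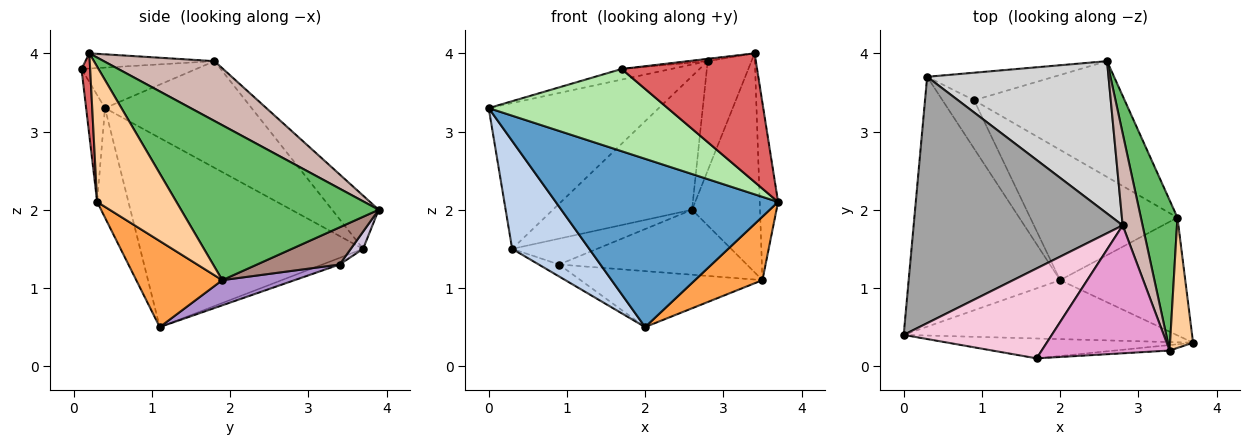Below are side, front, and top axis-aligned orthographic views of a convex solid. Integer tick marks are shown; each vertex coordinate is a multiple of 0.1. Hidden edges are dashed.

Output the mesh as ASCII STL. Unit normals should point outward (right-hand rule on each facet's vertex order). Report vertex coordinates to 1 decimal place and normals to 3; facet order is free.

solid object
 facet normal -0.132 -0.935 -0.328
  outer loop
   vertex 2.0 1.1 0.5
   vertex 3.7 0.3 2.1
   vertex 0.0 0.4 3.3
  endloop
 endfacet
 facet normal -0.754 -0.261 -0.603
  outer loop
   vertex 0.3 3.7 1.5
   vertex 2.0 1.1 0.5
   vertex 0.0 0.4 3.3
  endloop
 endfacet
 facet normal 0.518 -0.406 -0.753
  outer loop
   vertex 3.5 1.9 1.1
   vertex 3.7 0.3 2.1
   vertex 2.0 1.1 0.5
  endloop
 endfacet
 facet normal 0.961 0.222 0.163
  outer loop
   vertex 3.5 1.9 1.1
   vertex 3.4 0.2 4.0
   vertex 3.7 0.3 2.1
  endloop
 endfacet
 facet normal 0.923 0.317 0.218
  outer loop
   vertex 3.5 1.9 1.1
   vertex 2.6 3.9 2.0
   vertex 3.4 0.2 4.0
  endloop
 endfacet
 facet normal -0.102 -0.967 -0.234
  outer loop
   vertex 1.7 0.1 3.8
   vertex 0.0 0.4 3.3
   vertex 3.7 0.3 2.1
  endloop
 endfacet
 facet normal 0.064 -0.997 -0.042
  outer loop
   vertex 1.7 0.1 3.8
   vertex 3.7 0.3 2.1
   vertex 3.4 0.2 4.0
  endloop
 endfacet
 facet normal -0.199 0.236 -0.951
  outer loop
   vertex 0.9 3.4 1.3
   vertex 2.0 1.1 0.5
   vertex 0.3 3.7 1.5
  endloop
 endfacet
 facet normal 0.155 0.390 -0.908
  outer loop
   vertex 0.9 3.4 1.3
   vertex 3.5 1.9 1.1
   vertex 2.0 1.1 0.5
  endloop
 endfacet
 facet normal 0.099 0.681 -0.726
  outer loop
   vertex 0.9 3.4 1.3
   vertex 0.3 3.7 1.5
   vertex 2.6 3.9 2.0
  endloop
 endfacet
 facet normal 0.210 0.478 -0.853
  outer loop
   vertex 0.9 3.4 1.3
   vertex 2.6 3.9 2.0
   vertex 3.5 1.9 1.1
  endloop
 endfacet
 facet normal 0.888 0.352 0.295
  outer loop
   vertex 2.8 1.8 3.9
   vertex 3.4 0.2 4.0
   vertex 2.6 3.9 2.0
  endloop
 endfacet
 facet normal -0.118 0.018 0.993
  outer loop
   vertex 2.8 1.8 3.9
   vertex 1.7 0.1 3.8
   vertex 3.4 0.2 4.0
  endloop
 endfacet
 facet normal -0.262 0.113 0.958
  outer loop
   vertex 2.8 1.8 3.9
   vertex 0.0 0.4 3.3
   vertex 1.7 0.1 3.8
  endloop
 endfacet
 facet normal -0.402 0.466 0.788
  outer loop
   vertex 2.8 1.8 3.9
   vertex 0.3 3.7 1.5
   vertex 0.0 0.4 3.3
  endloop
 endfacet
 facet normal -0.216 0.644 0.734
  outer loop
   vertex 2.8 1.8 3.9
   vertex 2.6 3.9 2.0
   vertex 0.3 3.7 1.5
  endloop
 endfacet
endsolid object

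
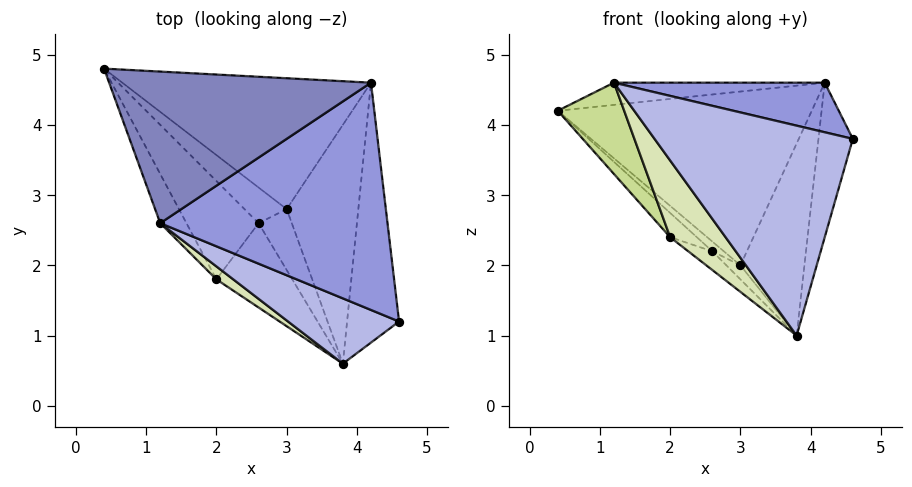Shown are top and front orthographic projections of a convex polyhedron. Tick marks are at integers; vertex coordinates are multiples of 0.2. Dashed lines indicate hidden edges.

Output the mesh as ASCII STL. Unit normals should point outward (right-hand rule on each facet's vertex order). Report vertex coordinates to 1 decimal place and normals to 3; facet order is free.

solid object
 facet normal 0.934 0.182 -0.306
  outer loop
   vertex 3.8 0.6 1.0
   vertex 4.2 4.6 4.6
   vertex 4.6 1.2 3.8
  endloop
 endfacet
 facet normal -0.096 0.144 0.985
  outer loop
   vertex 1.2 2.6 4.6
   vertex 4.2 4.6 4.6
   vertex 0.4 4.8 4.2
  endloop
 endfacet
 facet normal 0.141 -0.211 0.967
  outer loop
   vertex 1.2 2.6 4.6
   vertex 4.6 1.2 3.8
   vertex 4.2 4.6 4.6
  endloop
 endfacet
 facet normal -0.308 -0.909 0.283
  outer loop
   vertex 1.2 2.6 4.6
   vertex 3.8 0.6 1.0
   vertex 4.6 1.2 3.8
  endloop
 endfacet
 facet normal 0.105 0.794 -0.598
  outer loop
   vertex 3.0 2.8 2.0
   vertex 0.4 4.8 4.2
   vertex 4.2 4.6 4.6
  endloop
 endfacet
 facet normal 0.599 0.502 -0.624
  outer loop
   vertex 3.0 2.8 2.0
   vertex 4.2 4.6 4.6
   vertex 3.8 0.6 1.0
  endloop
 endfacet
 facet normal -0.909 -0.367 -0.197
  outer loop
   vertex 2.0 1.8 2.4
   vertex 1.2 2.6 4.6
   vertex 0.4 4.8 4.2
  endloop
 endfacet
 facet normal -0.467 -0.872 0.147
  outer loop
   vertex 2.0 1.8 2.4
   vertex 3.8 0.6 1.0
   vertex 1.2 2.6 4.6
  endloop
 endfacet
 facet normal -0.514 0.193 -0.836
  outer loop
   vertex 2.6 2.6 2.2
   vertex 3.0 2.8 2.0
   vertex 3.8 0.6 1.0
  endloop
 endfacet
 facet normal -0.524 0.185 -0.832
  outer loop
   vertex 2.6 2.6 2.2
   vertex 3.8 0.6 1.0
   vertex 2.0 1.8 2.4
  endloop
 endfacet
 facet normal -0.523 0.224 -0.822
  outer loop
   vertex 2.6 2.6 2.2
   vertex 0.4 4.8 4.2
   vertex 3.0 2.8 2.0
  endloop
 endfacet
 facet normal -0.541 0.202 -0.817
  outer loop
   vertex 2.6 2.6 2.2
   vertex 2.0 1.8 2.4
   vertex 0.4 4.8 4.2
  endloop
 endfacet
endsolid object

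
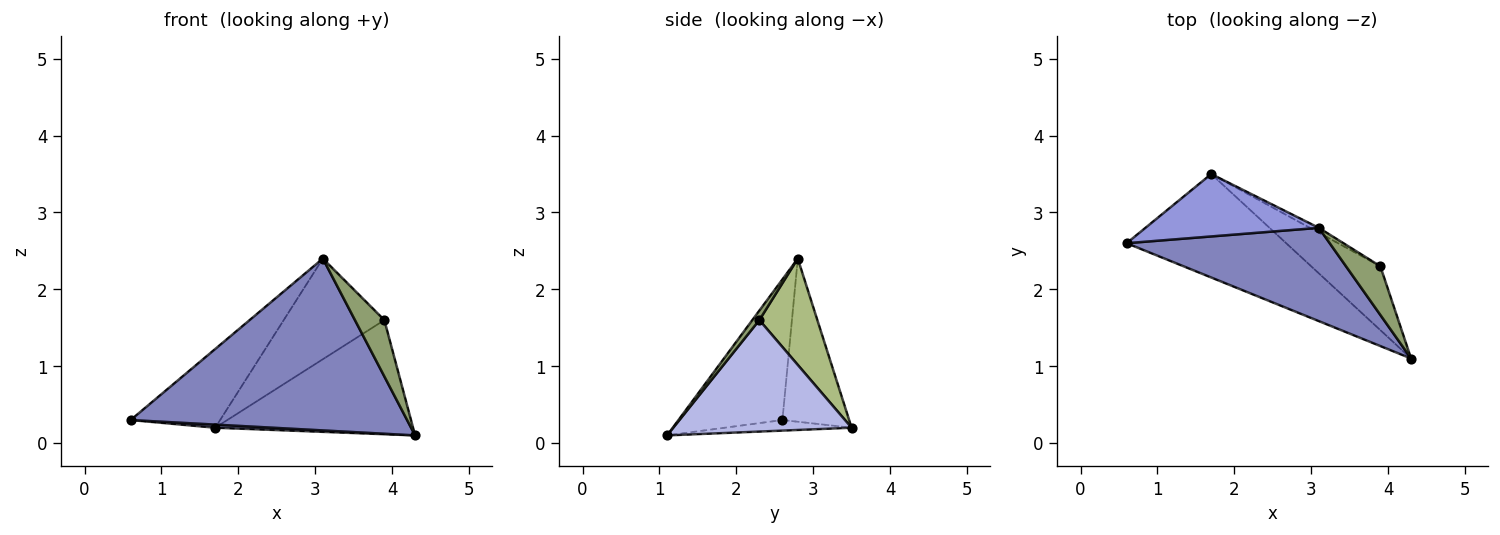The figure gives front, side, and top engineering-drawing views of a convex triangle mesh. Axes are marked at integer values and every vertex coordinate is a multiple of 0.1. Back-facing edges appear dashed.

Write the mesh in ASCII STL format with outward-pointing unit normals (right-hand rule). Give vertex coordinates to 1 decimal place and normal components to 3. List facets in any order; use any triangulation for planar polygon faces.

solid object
 facet normal -0.066 -0.030 -0.997
  outer loop
   vertex 1.7 3.5 0.2
   vertex 4.3 1.1 0.1
   vertex 0.6 2.6 0.3
  endloop
 endfacet
 facet normal -0.314 -0.834 0.453
  outer loop
   vertex 3.1 2.8 2.4
   vertex 0.6 2.6 0.3
   vertex 4.3 1.1 0.1
  endloop
 endfacet
 facet normal -0.505 0.676 0.536
  outer loop
   vertex 3.1 2.8 2.4
   vertex 1.7 3.5 0.2
   vertex 0.6 2.6 0.3
  endloop
 endfacet
 facet normal 0.618 0.686 -0.384
  outer loop
   vertex 3.9 2.3 1.6
   vertex 4.3 1.1 0.1
   vertex 1.7 3.5 0.2
  endloop
 endfacet
 facet normal 0.178 -0.745 0.643
  outer loop
   vertex 3.9 2.3 1.6
   vertex 3.1 2.8 2.4
   vertex 4.3 1.1 0.1
  endloop
 endfacet
 facet normal 0.499 0.866 -0.042
  outer loop
   vertex 3.9 2.3 1.6
   vertex 1.7 3.5 0.2
   vertex 3.1 2.8 2.4
  endloop
 endfacet
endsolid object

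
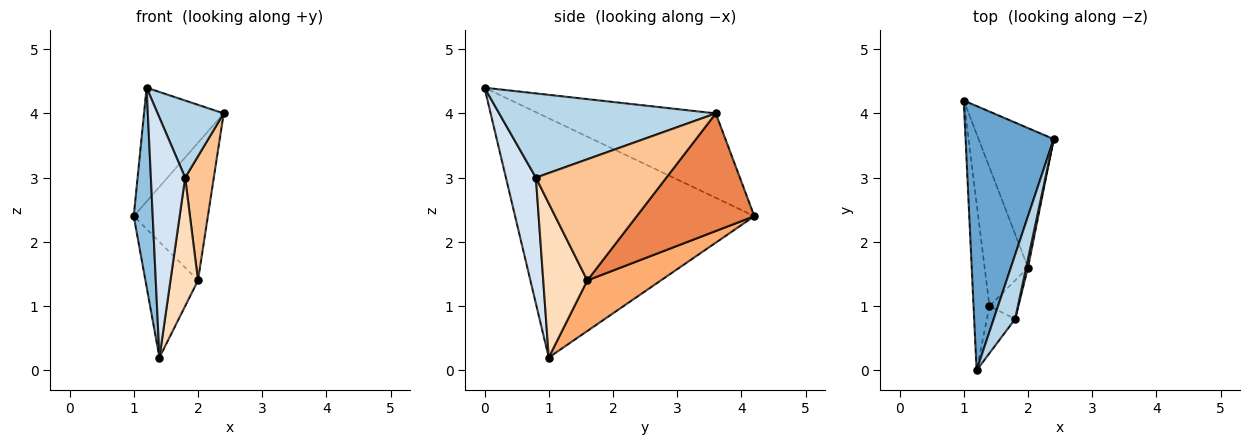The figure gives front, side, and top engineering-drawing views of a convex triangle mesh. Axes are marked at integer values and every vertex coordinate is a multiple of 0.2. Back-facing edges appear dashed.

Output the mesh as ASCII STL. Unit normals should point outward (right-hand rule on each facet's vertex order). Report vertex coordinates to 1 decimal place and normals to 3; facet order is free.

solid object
 facet normal -0.661 0.297 0.689
  outer loop
   vertex 1.2 0.0 4.4
   vertex 2.4 3.6 4.0
   vertex 1.0 4.2 2.4
  endloop
 endfacet
 facet normal -0.995 -0.079 -0.066
  outer loop
   vertex 1.4 1.0 0.2
   vertex 1.2 0.0 4.4
   vertex 1.0 4.2 2.4
  endloop
 endfacet
 facet normal 0.929 -0.284 0.236
  outer loop
   vertex 1.8 0.8 3.0
   vertex 2.4 3.6 4.0
   vertex 1.2 0.0 4.4
  endloop
 endfacet
 facet normal 0.651 -0.744 -0.146
  outer loop
   vertex 1.8 0.8 3.0
   vertex 1.2 0.0 4.4
   vertex 1.4 1.0 0.2
  endloop
 endfacet
 facet normal 0.744 0.469 -0.475
  outer loop
   vertex 2.0 1.6 1.4
   vertex 1.0 4.2 2.4
   vertex 2.4 3.6 4.0
  endloop
 endfacet
 facet normal 0.667 0.477 -0.572
  outer loop
   vertex 2.0 1.6 1.4
   vertex 1.4 1.0 0.2
   vertex 1.0 4.2 2.4
  endloop
 endfacet
 facet normal 0.977 -0.215 0.015
  outer loop
   vertex 2.0 1.6 1.4
   vertex 2.4 3.6 4.0
   vertex 1.8 0.8 3.0
  endloop
 endfacet
 facet normal 0.837 -0.523 -0.157
  outer loop
   vertex 2.0 1.6 1.4
   vertex 1.8 0.8 3.0
   vertex 1.4 1.0 0.2
  endloop
 endfacet
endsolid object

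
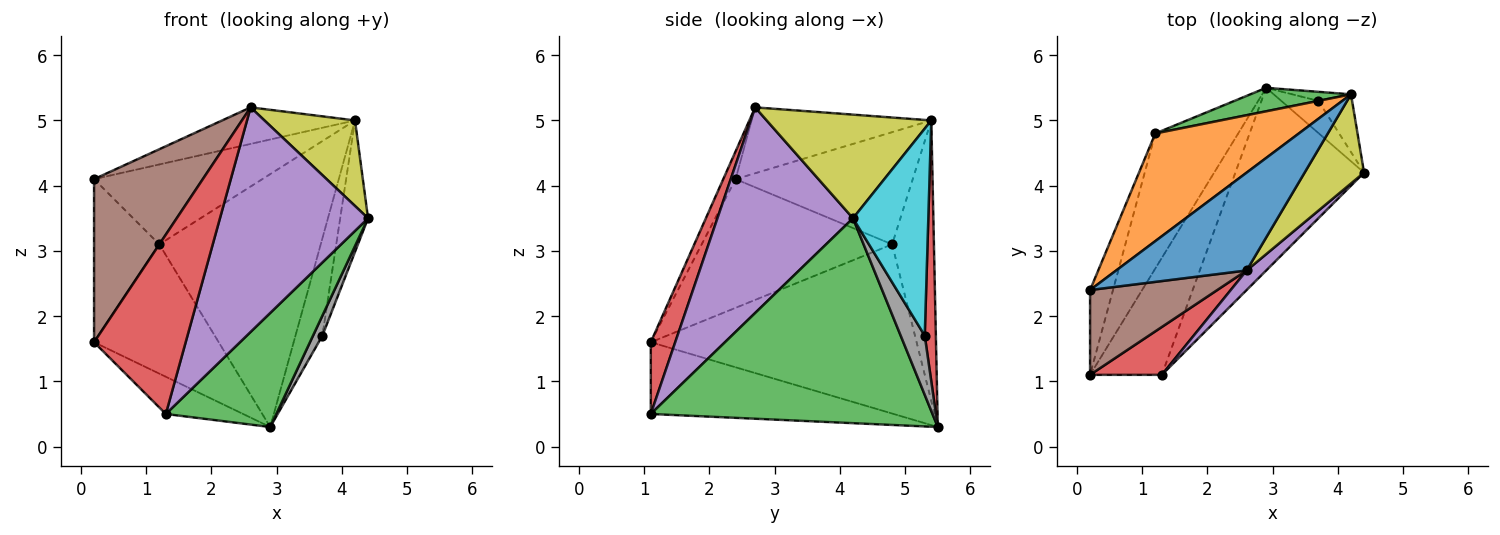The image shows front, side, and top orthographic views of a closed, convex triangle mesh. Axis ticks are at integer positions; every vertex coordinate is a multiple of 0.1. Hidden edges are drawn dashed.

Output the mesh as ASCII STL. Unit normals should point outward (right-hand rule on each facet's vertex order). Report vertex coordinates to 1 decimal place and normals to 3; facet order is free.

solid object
 facet normal -0.828 0.388 -0.405
  outer loop
   vertex 1.2 4.8 3.1
   vertex 2.9 5.5 0.3
   vertex 0.2 1.1 1.6
  endloop
 endfacet
 facet normal -0.690 0.220 -0.690
  outer loop
   vertex 1.3 1.1 0.5
   vertex 0.2 1.1 1.6
   vertex 2.9 5.5 0.3
  endloop
 endfacet
 facet normal 0.804 -0.315 -0.505
  outer loop
   vertex 1.3 1.1 0.5
   vertex 2.9 5.5 0.3
   vertex 4.4 4.2 3.5
  endloop
 endfacet
 facet normal 0.250 -0.936 0.250
  outer loop
   vertex 1.3 1.1 0.5
   vertex 2.6 2.7 5.2
   vertex 0.2 1.1 1.6
  endloop
 endfacet
 facet normal 0.674 -0.736 0.064
  outer loop
   vertex 1.3 1.1 0.5
   vertex 4.4 4.2 3.5
   vertex 2.6 2.7 5.2
  endloop
 endfacet
 facet normal -0.100 -0.883 0.459
  outer loop
   vertex 0.2 2.4 4.1
   vertex 0.2 1.1 1.6
   vertex 2.6 2.7 5.2
  endloop
 endfacet
 facet normal -0.933 0.319 -0.166
  outer loop
   vertex 0.2 2.4 4.1
   vertex 1.2 4.8 3.1
   vertex 0.2 1.1 1.6
  endloop
 endfacet
 facet normal 0.804 -0.314 -0.504
  outer loop
   vertex 3.7 5.3 1.7
   vertex 4.4 4.2 3.5
   vertex 2.9 5.5 0.3
  endloop
 endfacet
 facet normal 0.783 -0.431 0.449
  outer loop
   vertex 4.2 5.4 5.0
   vertex 2.6 2.7 5.2
   vertex 4.4 4.2 3.5
  endloop
 endfacet
 facet normal 0.927 0.343 -0.151
  outer loop
   vertex 4.2 5.4 5.0
   vertex 4.4 4.2 3.5
   vertex 3.7 5.3 1.7
  endloop
 endfacet
 facet normal -0.428 0.316 0.847
  outer loop
   vertex 4.2 5.4 5.0
   vertex 0.2 2.4 4.1
   vertex 2.6 2.7 5.2
  endloop
 endfacet
 facet normal -0.532 0.505 0.680
  outer loop
   vertex 4.2 5.4 5.0
   vertex 1.2 4.8 3.1
   vertex 0.2 2.4 4.1
  endloop
 endfacet
 facet normal -0.250 0.964 0.090
  outer loop
   vertex 4.2 5.4 5.0
   vertex 2.9 5.5 0.3
   vertex 1.2 4.8 3.1
  endloop
 endfacet
 facet normal 0.380 0.921 -0.085
  outer loop
   vertex 4.2 5.4 5.0
   vertex 3.7 5.3 1.7
   vertex 2.9 5.5 0.3
  endloop
 endfacet
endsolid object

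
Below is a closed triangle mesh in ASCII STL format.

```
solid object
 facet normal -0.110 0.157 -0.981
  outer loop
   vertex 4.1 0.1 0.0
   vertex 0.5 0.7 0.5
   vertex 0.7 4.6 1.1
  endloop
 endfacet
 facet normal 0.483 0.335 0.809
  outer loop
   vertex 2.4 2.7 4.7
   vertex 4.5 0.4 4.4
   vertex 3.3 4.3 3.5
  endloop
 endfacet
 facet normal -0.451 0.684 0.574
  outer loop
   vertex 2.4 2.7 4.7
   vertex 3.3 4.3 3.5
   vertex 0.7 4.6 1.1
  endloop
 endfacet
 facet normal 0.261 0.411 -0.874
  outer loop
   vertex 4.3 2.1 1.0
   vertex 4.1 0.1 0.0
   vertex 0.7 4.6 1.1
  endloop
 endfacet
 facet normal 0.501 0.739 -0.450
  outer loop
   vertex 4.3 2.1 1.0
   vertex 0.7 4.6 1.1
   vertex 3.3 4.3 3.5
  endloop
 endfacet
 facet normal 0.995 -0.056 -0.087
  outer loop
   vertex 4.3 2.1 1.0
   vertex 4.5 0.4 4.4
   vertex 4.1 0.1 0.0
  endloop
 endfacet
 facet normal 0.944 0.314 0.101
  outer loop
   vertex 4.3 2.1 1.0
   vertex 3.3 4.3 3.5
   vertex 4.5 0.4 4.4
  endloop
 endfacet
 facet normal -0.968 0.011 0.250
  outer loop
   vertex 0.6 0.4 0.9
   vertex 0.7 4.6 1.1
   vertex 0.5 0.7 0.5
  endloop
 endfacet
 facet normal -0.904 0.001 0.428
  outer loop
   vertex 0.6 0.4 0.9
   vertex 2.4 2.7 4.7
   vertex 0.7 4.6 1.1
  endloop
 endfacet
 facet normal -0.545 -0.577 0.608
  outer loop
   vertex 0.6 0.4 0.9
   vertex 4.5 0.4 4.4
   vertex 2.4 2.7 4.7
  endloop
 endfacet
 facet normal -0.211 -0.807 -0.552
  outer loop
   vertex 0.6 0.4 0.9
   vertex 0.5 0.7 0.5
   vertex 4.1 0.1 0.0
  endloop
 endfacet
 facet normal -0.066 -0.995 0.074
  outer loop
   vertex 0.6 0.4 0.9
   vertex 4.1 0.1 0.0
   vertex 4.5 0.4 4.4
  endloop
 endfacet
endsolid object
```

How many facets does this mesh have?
12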